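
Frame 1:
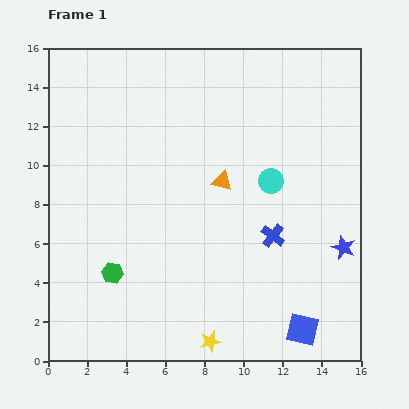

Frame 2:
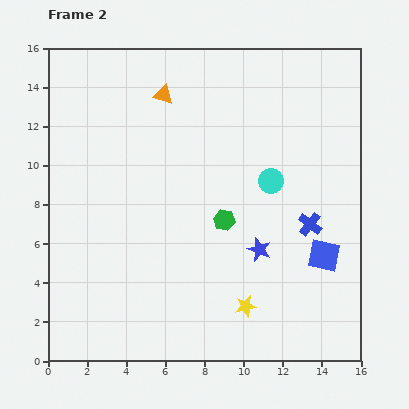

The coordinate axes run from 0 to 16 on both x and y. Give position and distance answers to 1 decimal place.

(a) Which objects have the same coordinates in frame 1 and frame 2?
the cyan circle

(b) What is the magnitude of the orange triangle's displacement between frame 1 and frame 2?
5.3

The orange triangle moved from (8.9, 9.2) to (5.9, 13.6), a distance of √(3.0² + 4.4²) ≈ 5.3.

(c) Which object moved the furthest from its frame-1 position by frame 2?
the green hexagon

(moved 6.3; next 5.3)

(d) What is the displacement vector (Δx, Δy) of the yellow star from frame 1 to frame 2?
(1.8, 1.8)

The yellow star was at (8.3, 1.0) in frame 1 and (10.1, 2.8) in frame 2.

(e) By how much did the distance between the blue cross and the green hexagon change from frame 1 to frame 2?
-4.0

Distance in frame 1: 8.4. Distance in frame 2: 4.4.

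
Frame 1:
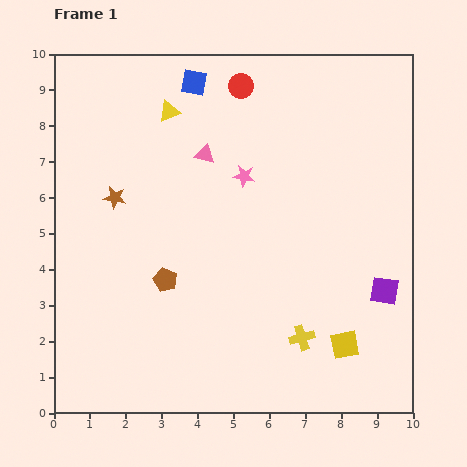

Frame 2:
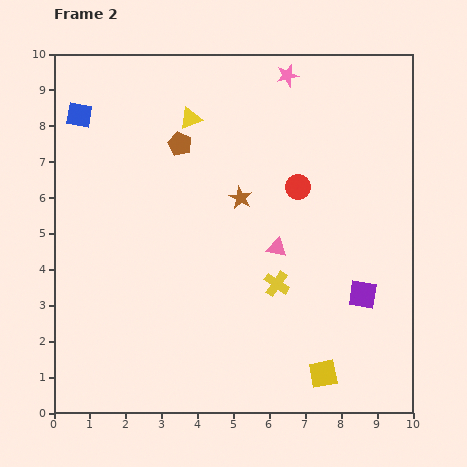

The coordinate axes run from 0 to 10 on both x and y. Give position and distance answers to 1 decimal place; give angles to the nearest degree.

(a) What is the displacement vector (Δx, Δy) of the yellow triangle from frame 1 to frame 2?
(0.6, -0.2)

The yellow triangle was at (3.2, 8.4) in frame 1 and (3.8, 8.2) in frame 2.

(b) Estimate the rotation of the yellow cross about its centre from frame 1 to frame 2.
39° counter-clockwise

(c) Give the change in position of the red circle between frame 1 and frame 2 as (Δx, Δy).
(1.6, -2.8)

The red circle was at (5.2, 9.1) in frame 1 and (6.8, 6.3) in frame 2.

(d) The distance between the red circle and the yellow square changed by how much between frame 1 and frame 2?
-2.6

Distance in frame 1: 7.8. Distance in frame 2: 5.2.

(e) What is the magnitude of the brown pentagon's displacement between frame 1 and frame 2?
3.8

The brown pentagon moved from (3.1, 3.7) to (3.5, 7.5), a distance of √(0.4² + 3.8²) ≈ 3.8.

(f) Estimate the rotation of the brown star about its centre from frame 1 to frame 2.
18° clockwise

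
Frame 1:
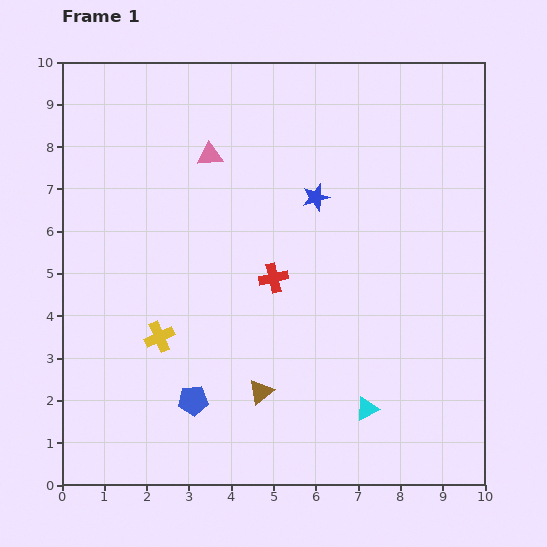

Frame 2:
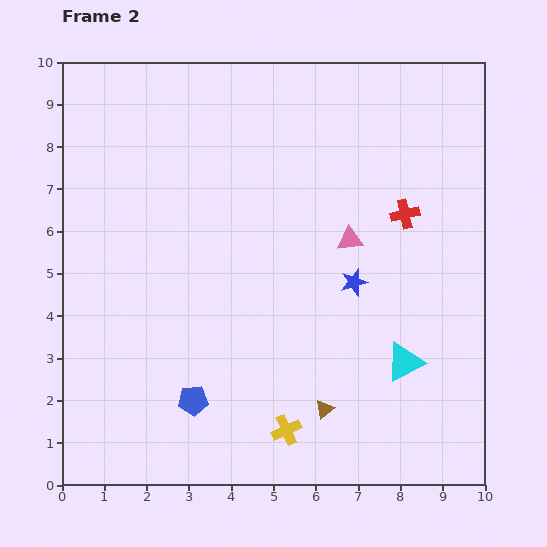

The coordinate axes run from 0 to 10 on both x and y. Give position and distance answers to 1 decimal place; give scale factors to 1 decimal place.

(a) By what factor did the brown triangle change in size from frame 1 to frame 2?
0.8×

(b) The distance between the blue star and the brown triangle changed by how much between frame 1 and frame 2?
-1.7

Distance in frame 1: 4.8. Distance in frame 2: 3.1.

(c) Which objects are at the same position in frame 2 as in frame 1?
the blue pentagon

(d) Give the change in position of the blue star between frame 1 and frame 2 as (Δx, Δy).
(0.9, -2.0)

The blue star was at (6.0, 6.8) in frame 1 and (6.9, 4.8) in frame 2.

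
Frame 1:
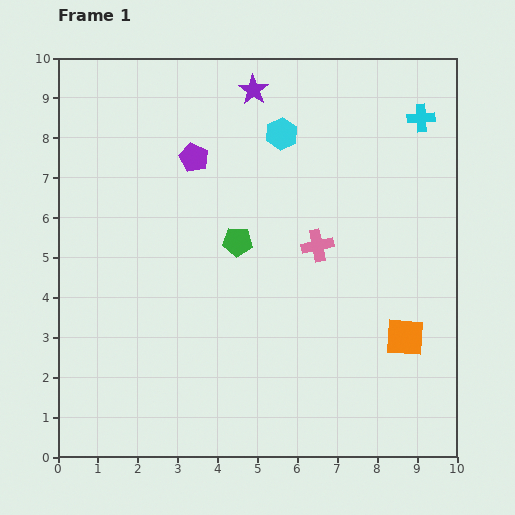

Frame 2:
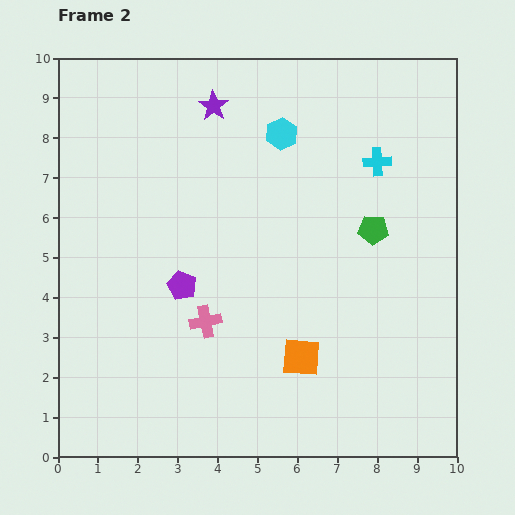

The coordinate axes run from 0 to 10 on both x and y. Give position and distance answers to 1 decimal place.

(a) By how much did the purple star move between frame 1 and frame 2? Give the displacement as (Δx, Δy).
(-1.0, -0.4)

The purple star was at (4.9, 9.2) in frame 1 and (3.9, 8.8) in frame 2.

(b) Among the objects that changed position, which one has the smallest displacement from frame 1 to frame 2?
the purple star

(moved 1.1)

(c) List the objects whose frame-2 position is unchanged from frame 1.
the cyan hexagon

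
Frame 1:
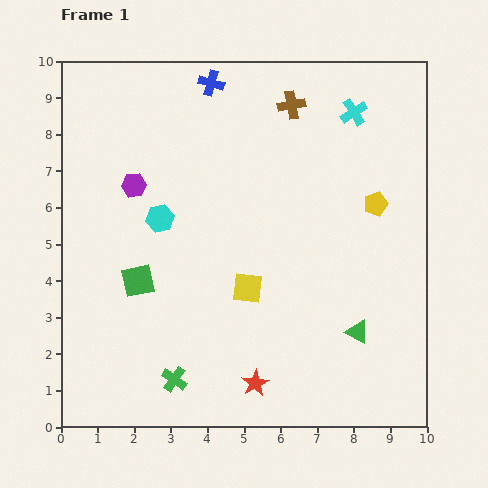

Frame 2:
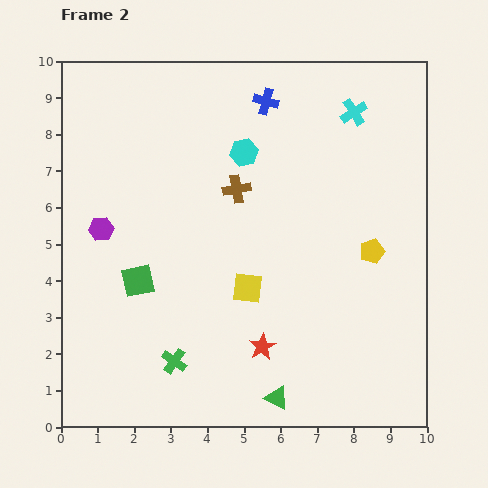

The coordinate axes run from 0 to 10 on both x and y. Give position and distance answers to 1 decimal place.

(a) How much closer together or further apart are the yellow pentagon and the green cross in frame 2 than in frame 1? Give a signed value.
-1.1

Distance in frame 1: 7.3. Distance in frame 2: 6.2.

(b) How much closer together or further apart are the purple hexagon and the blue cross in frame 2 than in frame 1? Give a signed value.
+2.2

Distance in frame 1: 3.5. Distance in frame 2: 5.7.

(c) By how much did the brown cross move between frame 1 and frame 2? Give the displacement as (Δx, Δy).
(-1.5, -2.3)

The brown cross was at (6.3, 8.8) in frame 1 and (4.8, 6.5) in frame 2.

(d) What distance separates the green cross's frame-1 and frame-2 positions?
0.5

The green cross moved from (3.1, 1.3) to (3.1, 1.8), a distance of √(0.0² + 0.5²) ≈ 0.5.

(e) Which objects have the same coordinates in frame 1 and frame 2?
the yellow square, the green square, the cyan cross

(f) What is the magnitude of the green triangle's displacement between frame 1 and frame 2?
2.8

The green triangle moved from (8.1, 2.6) to (5.9, 0.8), a distance of √(2.2² + 1.8²) ≈ 2.8.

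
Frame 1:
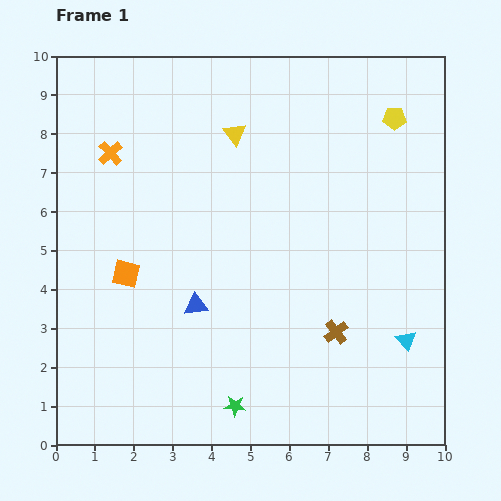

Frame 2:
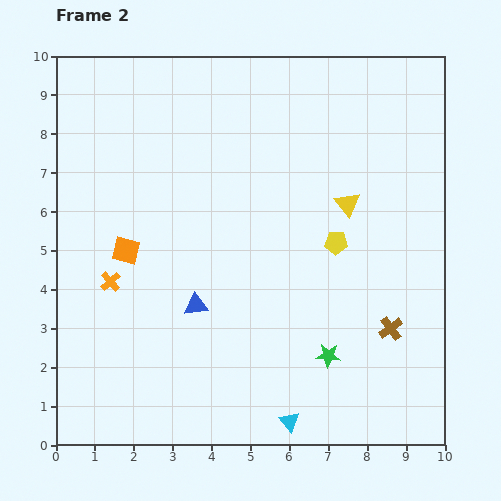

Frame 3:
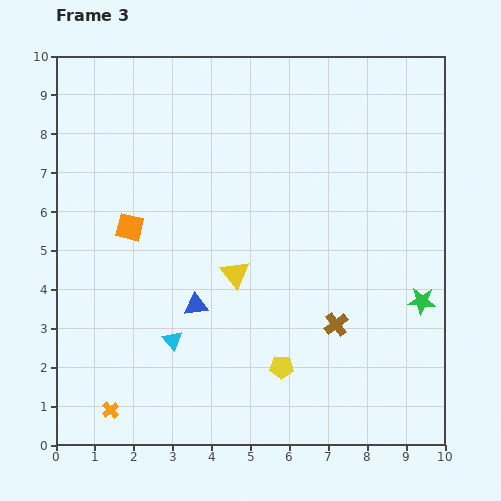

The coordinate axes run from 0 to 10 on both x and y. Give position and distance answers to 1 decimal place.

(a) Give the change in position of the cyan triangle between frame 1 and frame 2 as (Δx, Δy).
(-3.0, -2.1)

The cyan triangle was at (9.0, 2.7) in frame 1 and (6.0, 0.6) in frame 2.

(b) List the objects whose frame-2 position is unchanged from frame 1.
the blue triangle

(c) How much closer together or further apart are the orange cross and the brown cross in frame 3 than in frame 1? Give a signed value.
-1.2

Distance in frame 1: 7.4. Distance in frame 3: 6.2.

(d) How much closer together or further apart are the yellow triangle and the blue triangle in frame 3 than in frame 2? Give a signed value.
-3.4

Distance in frame 2: 4.7. Distance in frame 3: 1.3.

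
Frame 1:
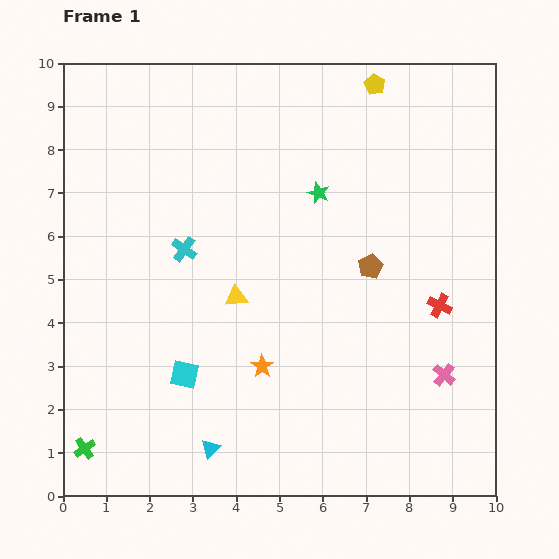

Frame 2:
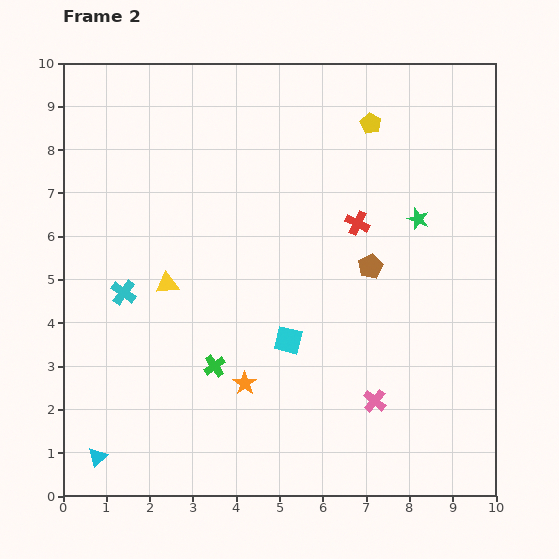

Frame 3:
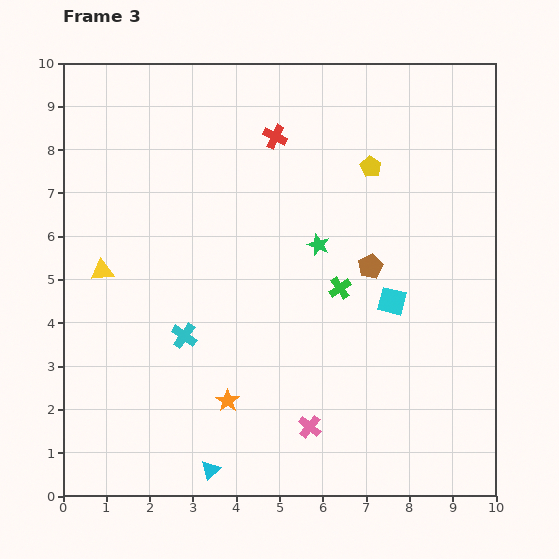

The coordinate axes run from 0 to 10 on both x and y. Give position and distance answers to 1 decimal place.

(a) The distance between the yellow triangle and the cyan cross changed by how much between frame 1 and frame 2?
-0.6

Distance in frame 1: 1.6. Distance in frame 2: 1.0.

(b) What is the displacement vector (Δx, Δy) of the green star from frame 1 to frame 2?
(2.3, -0.6)

The green star was at (5.9, 7.0) in frame 1 and (8.2, 6.4) in frame 2.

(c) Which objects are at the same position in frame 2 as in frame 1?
the brown pentagon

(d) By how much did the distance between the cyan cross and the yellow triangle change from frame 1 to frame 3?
+0.8

Distance in frame 1: 1.6. Distance in frame 3: 2.4.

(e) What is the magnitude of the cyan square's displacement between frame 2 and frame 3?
2.6

The cyan square moved from (5.2, 3.6) to (7.6, 4.5), a distance of √(2.4² + 0.9²) ≈ 2.6.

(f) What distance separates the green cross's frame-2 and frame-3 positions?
3.4

The green cross moved from (3.5, 3.0) to (6.4, 4.8), a distance of √(2.9² + 1.8²) ≈ 3.4.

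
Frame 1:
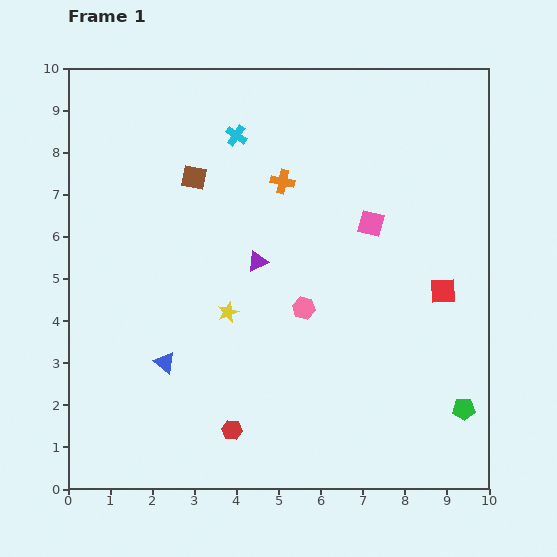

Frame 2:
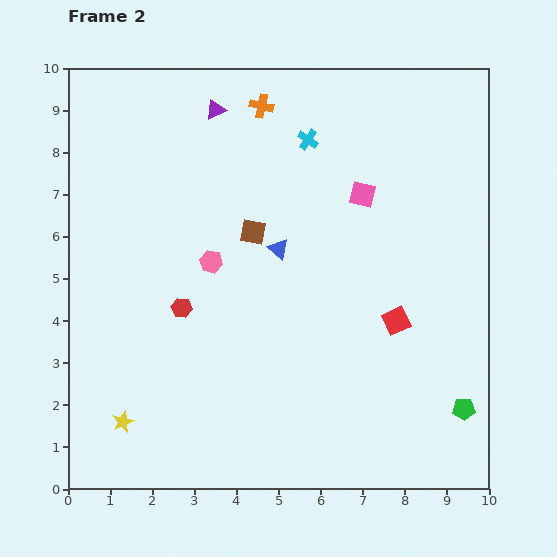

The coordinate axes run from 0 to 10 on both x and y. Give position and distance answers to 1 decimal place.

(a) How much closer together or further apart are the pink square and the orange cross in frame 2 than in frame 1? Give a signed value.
+0.9

Distance in frame 1: 2.3. Distance in frame 2: 3.2.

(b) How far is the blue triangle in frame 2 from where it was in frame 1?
3.8

The blue triangle moved from (2.3, 3.0) to (5.0, 5.7), a distance of √(2.7² + 2.7²) ≈ 3.8.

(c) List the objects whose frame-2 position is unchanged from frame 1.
the green pentagon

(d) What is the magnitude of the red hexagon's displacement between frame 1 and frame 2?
3.1

The red hexagon moved from (3.9, 1.4) to (2.7, 4.3), a distance of √(1.2² + 2.9²) ≈ 3.1.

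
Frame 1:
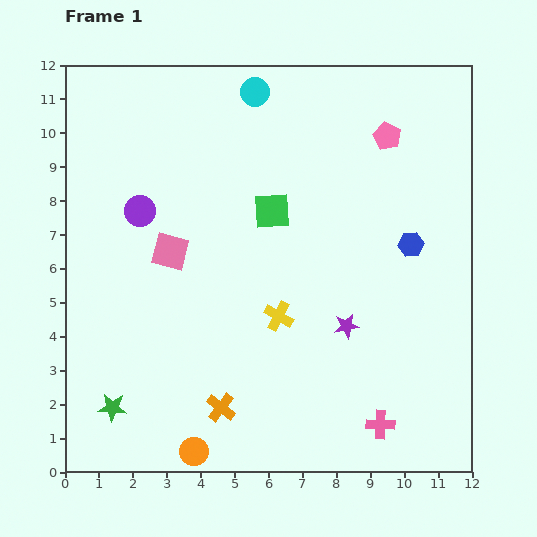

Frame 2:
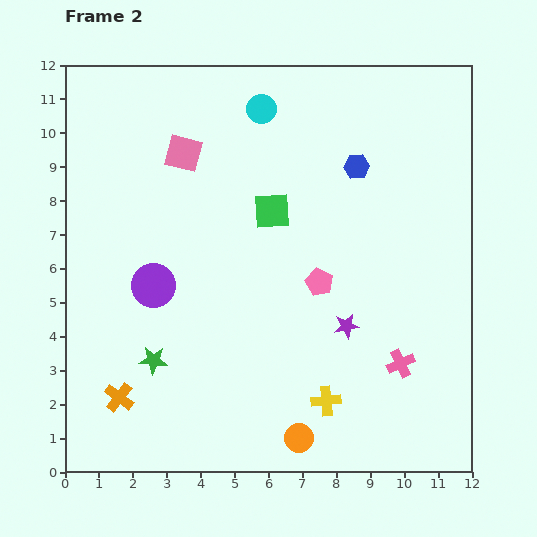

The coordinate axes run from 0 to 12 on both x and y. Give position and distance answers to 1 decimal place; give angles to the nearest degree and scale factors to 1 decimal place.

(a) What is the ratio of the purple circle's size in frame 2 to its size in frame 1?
1.4×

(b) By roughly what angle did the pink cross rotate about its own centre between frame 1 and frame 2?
26° counter-clockwise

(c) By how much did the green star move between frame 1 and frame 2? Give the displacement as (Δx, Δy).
(1.2, 1.4)

The green star was at (1.4, 1.9) in frame 1 and (2.6, 3.3) in frame 2.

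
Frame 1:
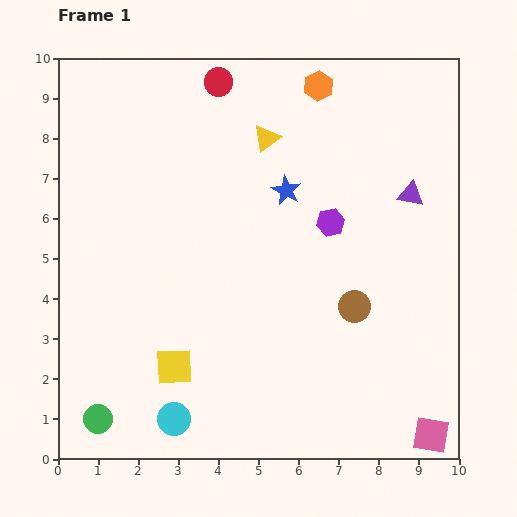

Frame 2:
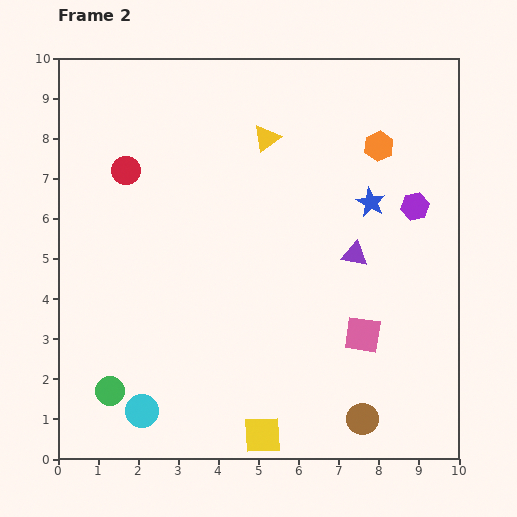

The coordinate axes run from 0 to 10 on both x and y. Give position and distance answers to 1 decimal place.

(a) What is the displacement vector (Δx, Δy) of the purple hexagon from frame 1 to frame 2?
(2.1, 0.4)

The purple hexagon was at (6.8, 5.9) in frame 1 and (8.9, 6.3) in frame 2.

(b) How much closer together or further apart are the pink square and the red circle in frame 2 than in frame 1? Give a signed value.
-3.1

Distance in frame 1: 10.3. Distance in frame 2: 7.2.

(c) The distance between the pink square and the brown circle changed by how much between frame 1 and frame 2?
-1.6

Distance in frame 1: 3.7. Distance in frame 2: 2.1.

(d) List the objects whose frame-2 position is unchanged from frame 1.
the yellow triangle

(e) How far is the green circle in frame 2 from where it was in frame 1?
0.8

The green circle moved from (1.0, 1.0) to (1.3, 1.7), a distance of √(0.3² + 0.7²) ≈ 0.8.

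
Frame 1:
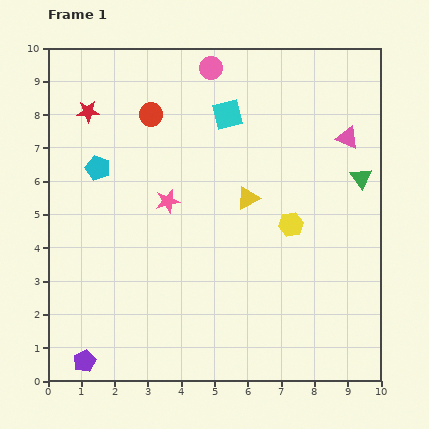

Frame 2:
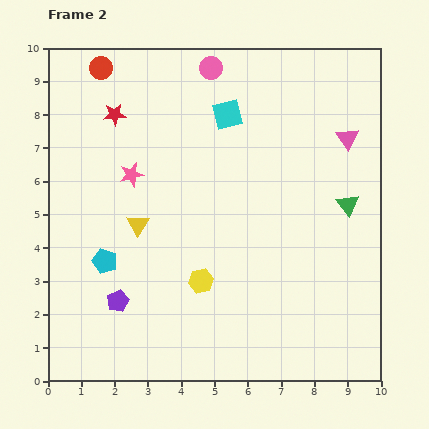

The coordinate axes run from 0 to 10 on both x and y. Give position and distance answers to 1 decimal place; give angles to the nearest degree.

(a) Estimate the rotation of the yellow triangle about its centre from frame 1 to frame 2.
29° counter-clockwise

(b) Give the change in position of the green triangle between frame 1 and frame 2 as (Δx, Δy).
(-0.4, -0.8)

The green triangle was at (9.4, 6.1) in frame 1 and (9.0, 5.3) in frame 2.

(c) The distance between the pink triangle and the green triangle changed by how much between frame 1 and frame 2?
+0.7

Distance in frame 1: 1.3. Distance in frame 2: 2.0.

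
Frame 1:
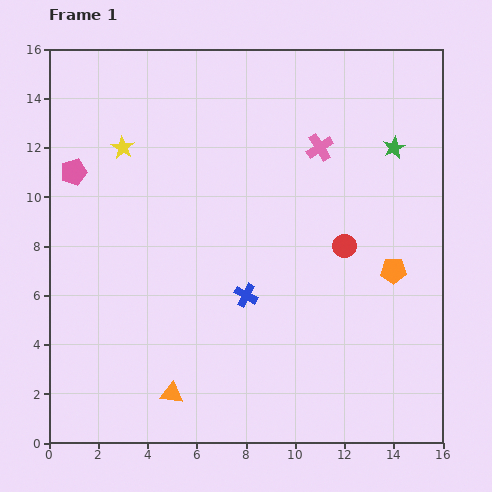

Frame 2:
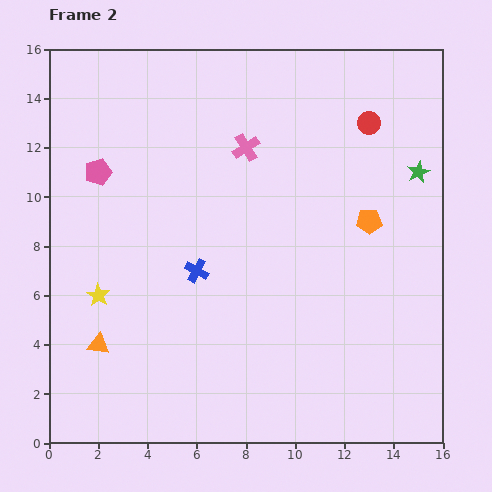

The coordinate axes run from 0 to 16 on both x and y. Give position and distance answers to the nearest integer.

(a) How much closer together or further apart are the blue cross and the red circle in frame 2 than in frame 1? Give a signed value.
+5

Distance in frame 1: 4. Distance in frame 2: 9.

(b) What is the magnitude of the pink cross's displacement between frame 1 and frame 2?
3

The pink cross moved from (11, 12) to (8, 12), a distance of √(3² + 0²) ≈ 3.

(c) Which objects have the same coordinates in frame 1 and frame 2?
none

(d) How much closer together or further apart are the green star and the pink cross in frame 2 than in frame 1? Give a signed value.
+4

Distance in frame 1: 3. Distance in frame 2: 7.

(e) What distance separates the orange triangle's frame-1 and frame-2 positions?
4

The orange triangle moved from (5, 2) to (2, 4), a distance of √(3² + 2²) ≈ 4.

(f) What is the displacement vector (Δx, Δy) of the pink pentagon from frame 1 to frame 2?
(1, 0)

The pink pentagon was at (1, 11) in frame 1 and (2, 11) in frame 2.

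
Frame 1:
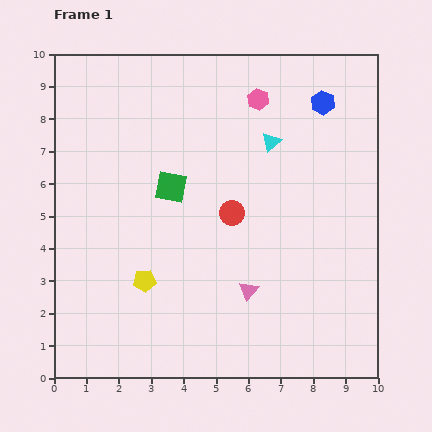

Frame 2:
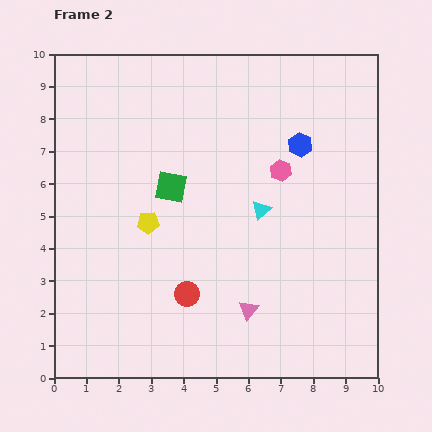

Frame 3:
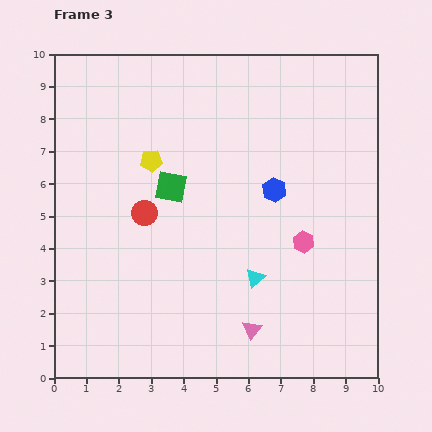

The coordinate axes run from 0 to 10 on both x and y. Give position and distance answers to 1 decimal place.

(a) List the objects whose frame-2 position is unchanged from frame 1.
the green square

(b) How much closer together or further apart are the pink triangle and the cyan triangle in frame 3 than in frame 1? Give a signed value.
-3.1

Distance in frame 1: 4.7. Distance in frame 3: 1.6.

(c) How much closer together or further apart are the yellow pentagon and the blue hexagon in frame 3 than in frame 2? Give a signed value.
-1.4

Distance in frame 2: 5.3. Distance in frame 3: 3.9.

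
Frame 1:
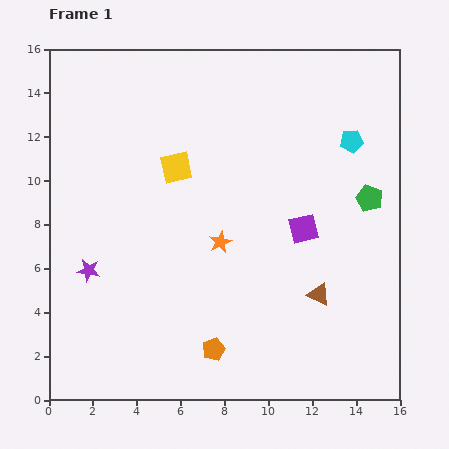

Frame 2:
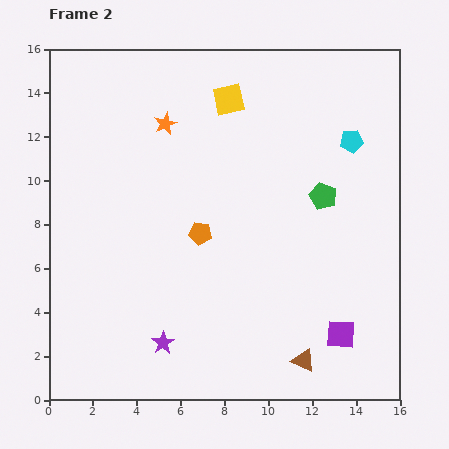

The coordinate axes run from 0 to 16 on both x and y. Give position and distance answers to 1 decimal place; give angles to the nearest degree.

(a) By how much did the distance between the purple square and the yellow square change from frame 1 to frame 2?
+5.5

Distance in frame 1: 6.4. Distance in frame 2: 11.9.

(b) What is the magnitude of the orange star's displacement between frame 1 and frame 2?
6.0

The orange star moved from (7.8, 7.2) to (5.3, 12.6), a distance of √(2.5² + 5.4²) ≈ 6.0.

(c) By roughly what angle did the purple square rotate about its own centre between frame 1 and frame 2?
17° clockwise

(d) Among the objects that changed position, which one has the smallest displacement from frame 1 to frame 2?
the green pentagon

(moved 2.1)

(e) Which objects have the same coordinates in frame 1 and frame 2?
the cyan pentagon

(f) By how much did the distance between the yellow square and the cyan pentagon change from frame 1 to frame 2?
-2.2

Distance in frame 1: 8.1. Distance in frame 2: 5.9.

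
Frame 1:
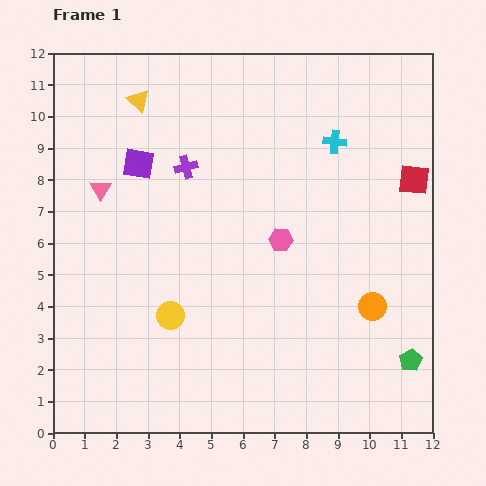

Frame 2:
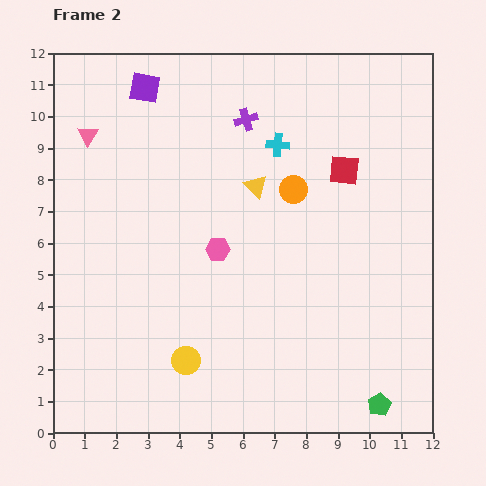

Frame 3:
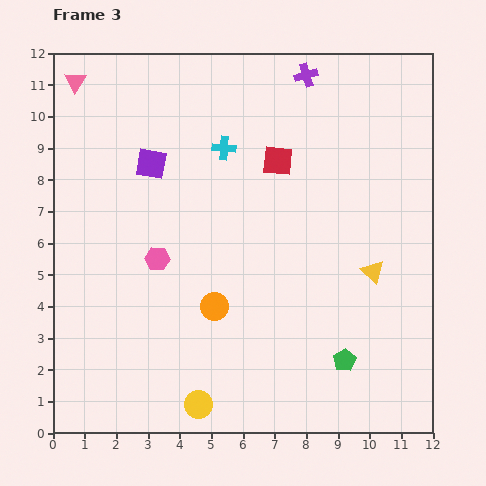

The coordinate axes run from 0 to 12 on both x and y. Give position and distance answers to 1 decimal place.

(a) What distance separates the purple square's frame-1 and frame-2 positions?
2.4

The purple square moved from (2.7, 8.5) to (2.9, 10.9), a distance of √(0.2² + 2.4²) ≈ 2.4.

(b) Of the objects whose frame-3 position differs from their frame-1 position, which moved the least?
the purple square

(moved 0.4)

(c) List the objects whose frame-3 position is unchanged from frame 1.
none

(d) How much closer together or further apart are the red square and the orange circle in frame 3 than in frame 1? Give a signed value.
+0.8

Distance in frame 1: 4.2. Distance in frame 3: 5.0.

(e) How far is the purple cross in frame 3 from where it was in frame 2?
2.4

The purple cross moved from (6.1, 9.9) to (8.0, 11.3), a distance of √(1.9² + 1.4²) ≈ 2.4.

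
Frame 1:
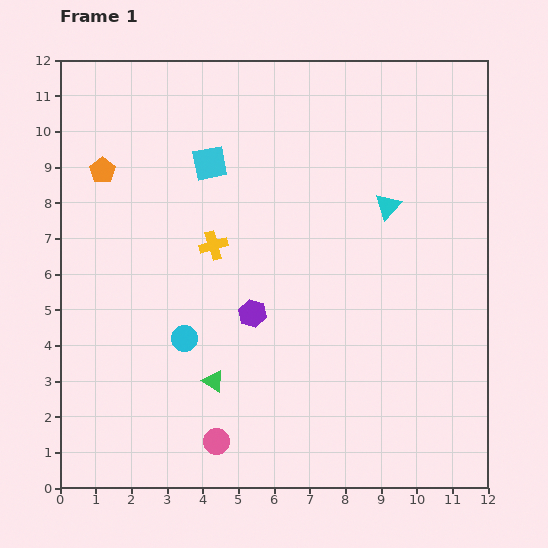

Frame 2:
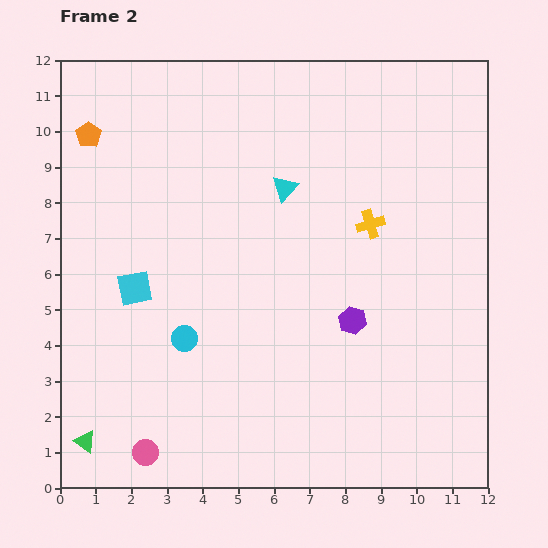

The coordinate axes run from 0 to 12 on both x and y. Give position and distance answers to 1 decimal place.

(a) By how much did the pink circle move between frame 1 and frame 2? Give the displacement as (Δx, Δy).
(-2.0, -0.3)

The pink circle was at (4.4, 1.3) in frame 1 and (2.4, 1.0) in frame 2.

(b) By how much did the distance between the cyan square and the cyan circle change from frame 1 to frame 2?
-2.9

Distance in frame 1: 4.9. Distance in frame 2: 2.0.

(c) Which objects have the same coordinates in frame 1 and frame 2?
the cyan circle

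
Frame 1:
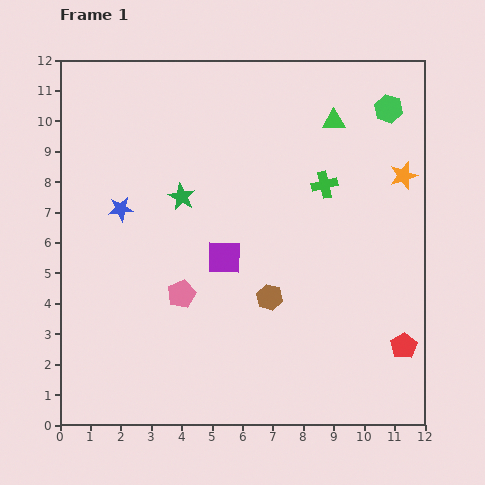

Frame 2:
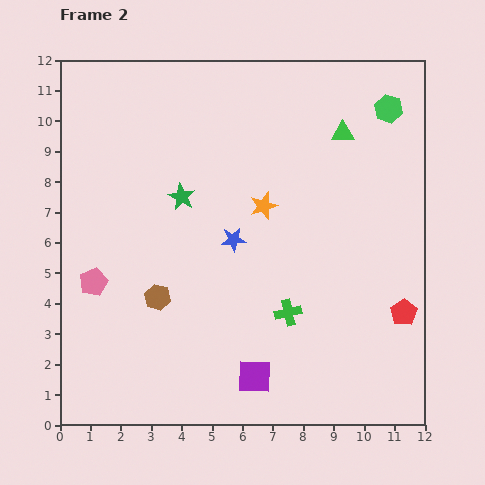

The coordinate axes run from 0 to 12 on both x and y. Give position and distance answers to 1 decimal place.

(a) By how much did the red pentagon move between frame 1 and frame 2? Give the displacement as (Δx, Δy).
(0.0, 1.1)

The red pentagon was at (11.3, 2.6) in frame 1 and (11.3, 3.7) in frame 2.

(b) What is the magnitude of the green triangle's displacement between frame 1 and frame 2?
0.5

The green triangle moved from (9.0, 10.0) to (9.3, 9.6), a distance of √(0.3² + 0.4²) ≈ 0.5.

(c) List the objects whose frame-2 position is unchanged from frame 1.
the green hexagon, the green star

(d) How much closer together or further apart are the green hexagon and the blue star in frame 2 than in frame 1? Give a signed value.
-2.7

Distance in frame 1: 9.4. Distance in frame 2: 6.7.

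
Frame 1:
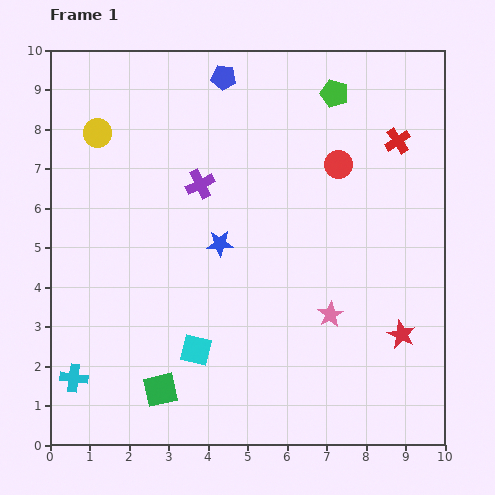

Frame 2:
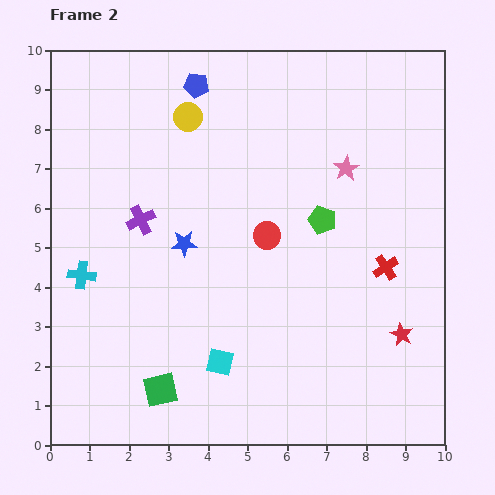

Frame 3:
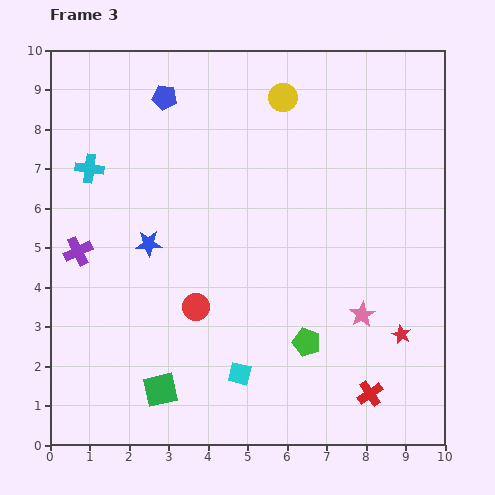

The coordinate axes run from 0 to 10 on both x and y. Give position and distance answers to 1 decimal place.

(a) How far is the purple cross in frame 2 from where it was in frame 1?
1.7

The purple cross moved from (3.8, 6.6) to (2.3, 5.7), a distance of √(1.5² + 0.9²) ≈ 1.7.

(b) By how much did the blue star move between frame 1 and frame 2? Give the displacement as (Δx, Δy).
(-0.9, 0.0)

The blue star was at (4.3, 5.1) in frame 1 and (3.4, 5.1) in frame 2.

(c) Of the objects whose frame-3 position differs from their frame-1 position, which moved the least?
the pink star

(moved 0.8)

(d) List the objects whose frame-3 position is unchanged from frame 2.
the green square, the red star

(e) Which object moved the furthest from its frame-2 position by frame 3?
the pink star

(moved 3.7; next 3.2)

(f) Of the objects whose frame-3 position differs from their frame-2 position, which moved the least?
the cyan square

(moved 0.6)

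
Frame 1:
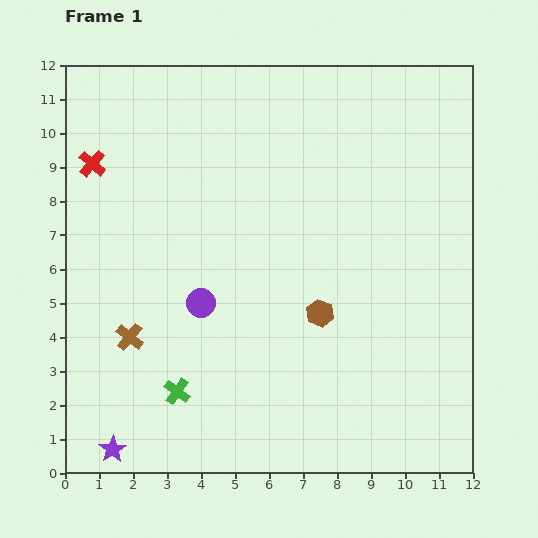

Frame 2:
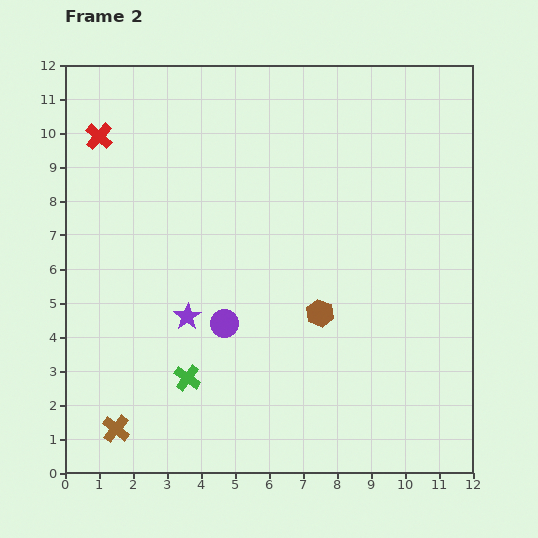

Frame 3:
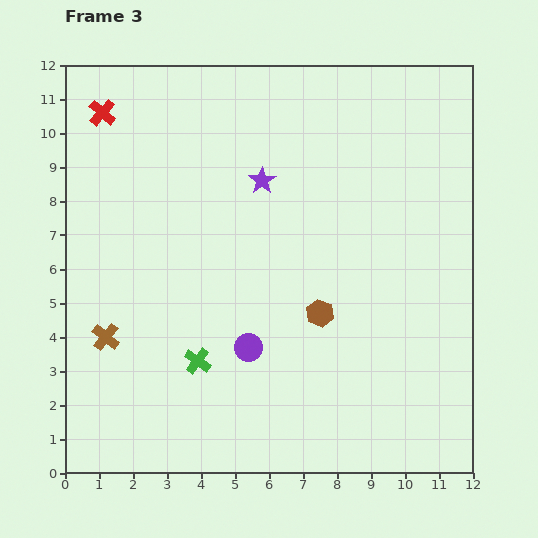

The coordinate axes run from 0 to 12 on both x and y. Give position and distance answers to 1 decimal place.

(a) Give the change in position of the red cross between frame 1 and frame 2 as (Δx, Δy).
(0.2, 0.8)

The red cross was at (0.8, 9.1) in frame 1 and (1.0, 9.9) in frame 2.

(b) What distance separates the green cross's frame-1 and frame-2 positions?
0.5

The green cross moved from (3.3, 2.4) to (3.6, 2.8), a distance of √(0.3² + 0.4²) ≈ 0.5.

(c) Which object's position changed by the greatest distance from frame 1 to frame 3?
the purple star

(moved 9.0; next 1.9)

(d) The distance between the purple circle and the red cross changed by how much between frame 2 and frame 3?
+1.5

Distance in frame 2: 6.6. Distance in frame 3: 8.1.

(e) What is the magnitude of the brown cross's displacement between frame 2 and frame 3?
2.7

The brown cross moved from (1.5, 1.3) to (1.2, 4.0), a distance of √(0.3² + 2.7²) ≈ 2.7.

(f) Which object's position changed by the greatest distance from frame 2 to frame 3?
the purple star

(moved 4.6; next 2.7)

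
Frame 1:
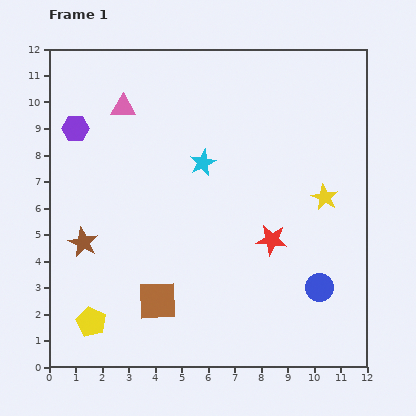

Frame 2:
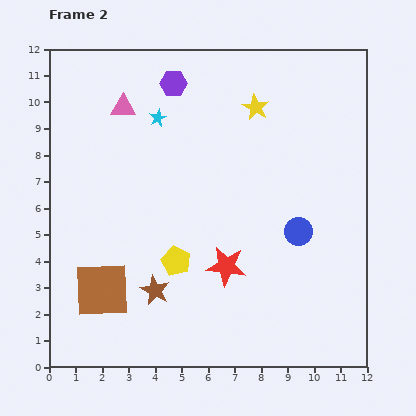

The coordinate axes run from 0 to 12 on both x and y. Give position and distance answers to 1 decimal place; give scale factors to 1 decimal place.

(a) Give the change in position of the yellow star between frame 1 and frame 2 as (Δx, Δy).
(-2.6, 3.4)

The yellow star was at (10.4, 6.4) in frame 1 and (7.8, 9.8) in frame 2.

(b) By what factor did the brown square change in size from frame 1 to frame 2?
1.4×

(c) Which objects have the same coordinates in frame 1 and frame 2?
the pink triangle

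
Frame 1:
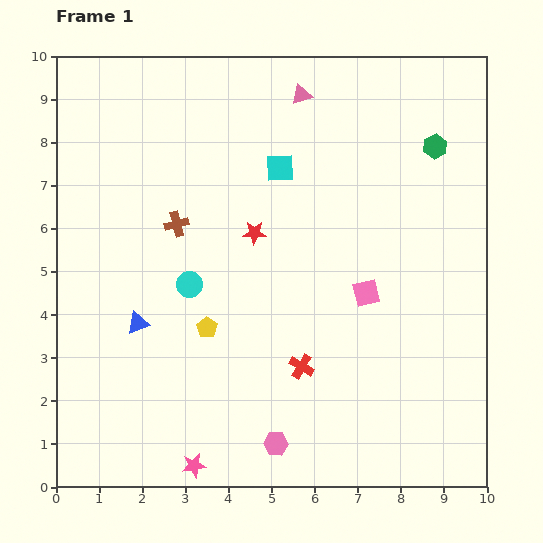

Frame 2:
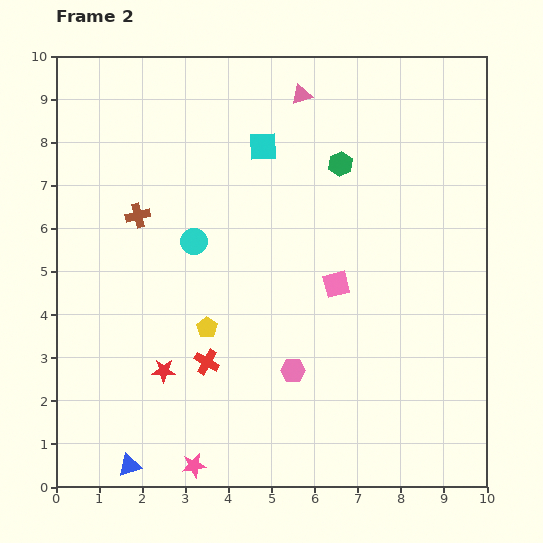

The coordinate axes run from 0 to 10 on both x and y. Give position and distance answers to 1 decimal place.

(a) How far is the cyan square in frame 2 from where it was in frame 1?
0.6

The cyan square moved from (5.2, 7.4) to (4.8, 7.9), a distance of √(0.4² + 0.5²) ≈ 0.6.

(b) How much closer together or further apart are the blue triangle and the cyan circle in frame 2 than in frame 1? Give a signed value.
+3.9

Distance in frame 1: 1.5. Distance in frame 2: 5.4.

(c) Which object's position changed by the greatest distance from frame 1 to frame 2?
the red star

(moved 3.8; next 3.3)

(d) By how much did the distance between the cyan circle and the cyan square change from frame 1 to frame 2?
-0.7

Distance in frame 1: 3.4. Distance in frame 2: 2.7.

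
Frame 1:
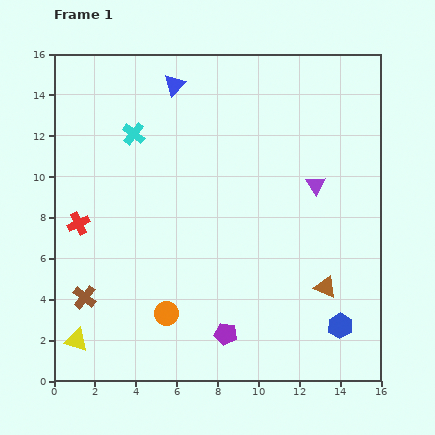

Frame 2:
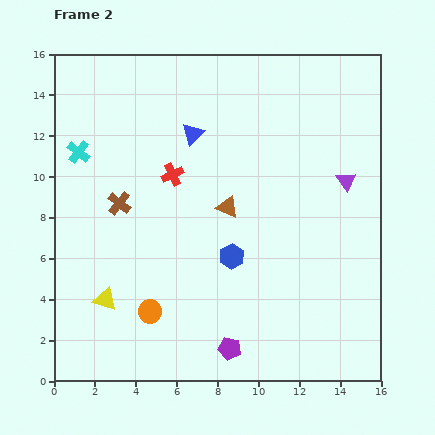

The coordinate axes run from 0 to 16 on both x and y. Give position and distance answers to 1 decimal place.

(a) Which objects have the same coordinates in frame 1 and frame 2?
none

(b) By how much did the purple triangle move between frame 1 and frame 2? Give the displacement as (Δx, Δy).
(1.5, 0.2)

The purple triangle was at (12.8, 9.6) in frame 1 and (14.3, 9.8) in frame 2.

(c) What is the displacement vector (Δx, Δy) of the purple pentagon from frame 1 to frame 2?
(0.2, -0.7)

The purple pentagon was at (8.4, 2.3) in frame 1 and (8.6, 1.6) in frame 2.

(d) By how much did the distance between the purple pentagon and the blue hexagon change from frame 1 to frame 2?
-1.1

Distance in frame 1: 5.6. Distance in frame 2: 4.5.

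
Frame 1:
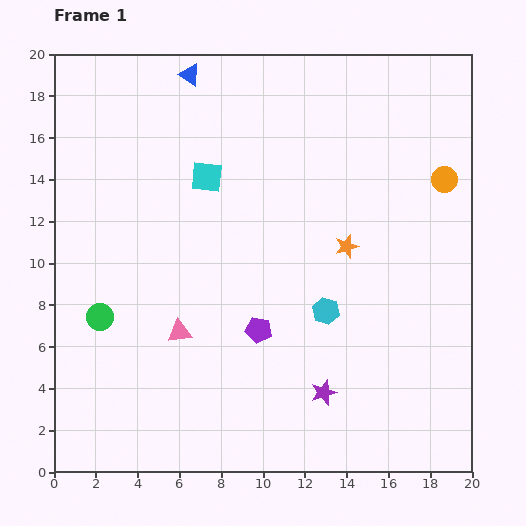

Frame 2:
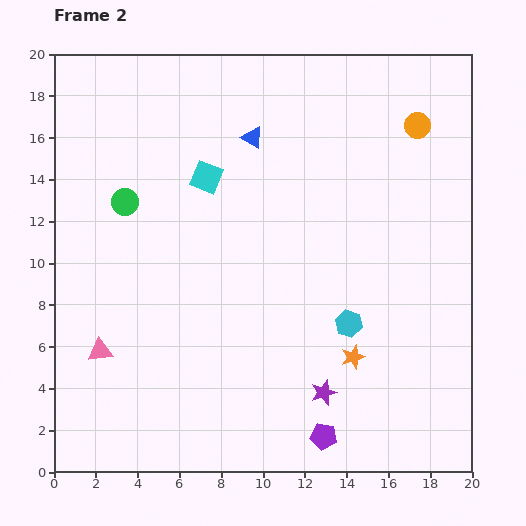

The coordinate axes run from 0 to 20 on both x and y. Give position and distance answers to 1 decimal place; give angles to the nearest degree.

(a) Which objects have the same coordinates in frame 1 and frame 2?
the cyan square, the purple star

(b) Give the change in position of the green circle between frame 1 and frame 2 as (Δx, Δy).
(1.2, 5.5)

The green circle was at (2.2, 7.4) in frame 1 and (3.4, 12.9) in frame 2.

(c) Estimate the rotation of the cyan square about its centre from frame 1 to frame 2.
15° clockwise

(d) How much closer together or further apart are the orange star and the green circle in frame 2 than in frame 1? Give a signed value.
+0.9

Distance in frame 1: 12.3. Distance in frame 2: 13.2.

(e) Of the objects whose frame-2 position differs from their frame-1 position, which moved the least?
the cyan hexagon

(moved 1.3)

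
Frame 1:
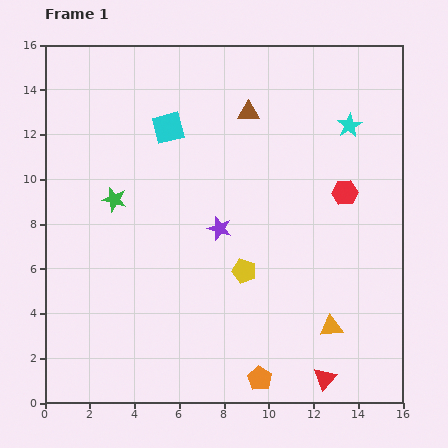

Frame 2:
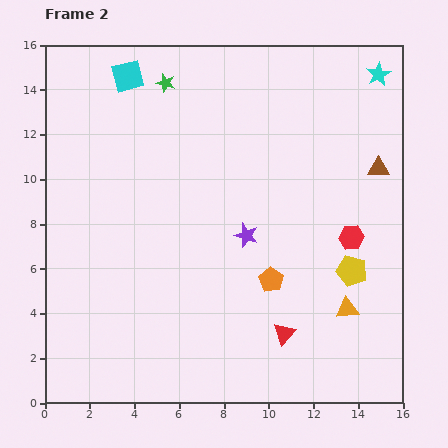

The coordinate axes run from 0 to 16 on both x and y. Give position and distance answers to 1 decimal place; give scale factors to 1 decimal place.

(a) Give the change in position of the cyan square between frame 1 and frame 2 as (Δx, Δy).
(-1.8, 2.3)

The cyan square was at (5.5, 12.3) in frame 1 and (3.7, 14.6) in frame 2.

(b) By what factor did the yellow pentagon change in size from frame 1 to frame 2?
1.3×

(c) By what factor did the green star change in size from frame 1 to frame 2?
0.8×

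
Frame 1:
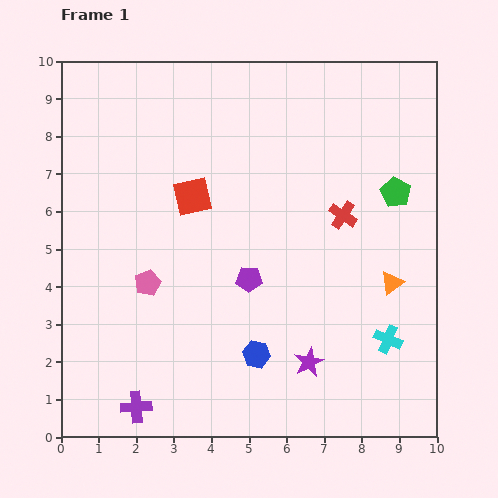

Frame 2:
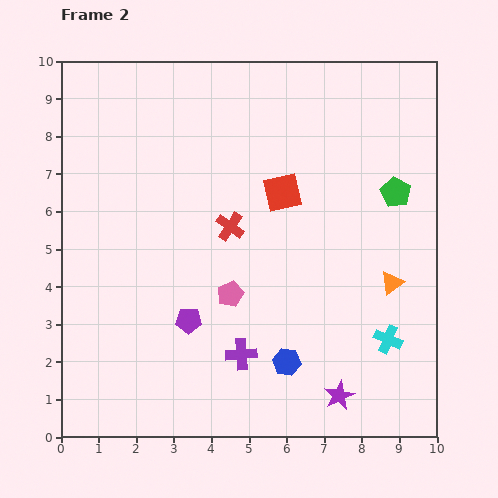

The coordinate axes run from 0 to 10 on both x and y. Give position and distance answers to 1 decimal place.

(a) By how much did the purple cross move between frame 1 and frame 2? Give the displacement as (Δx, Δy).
(2.8, 1.4)

The purple cross was at (2.0, 0.8) in frame 1 and (4.8, 2.2) in frame 2.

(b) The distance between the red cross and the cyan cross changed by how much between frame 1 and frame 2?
+1.7

Distance in frame 1: 3.5. Distance in frame 2: 5.2.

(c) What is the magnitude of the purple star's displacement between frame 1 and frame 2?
1.2

The purple star moved from (6.6, 2.0) to (7.4, 1.1), a distance of √(0.8² + 0.9²) ≈ 1.2.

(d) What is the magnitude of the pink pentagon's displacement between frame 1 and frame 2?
2.2

The pink pentagon moved from (2.3, 4.1) to (4.5, 3.8), a distance of √(2.2² + 0.3²) ≈ 2.2.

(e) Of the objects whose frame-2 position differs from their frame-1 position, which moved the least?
the blue hexagon

(moved 0.8)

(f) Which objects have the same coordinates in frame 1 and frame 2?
the green pentagon, the cyan cross, the orange triangle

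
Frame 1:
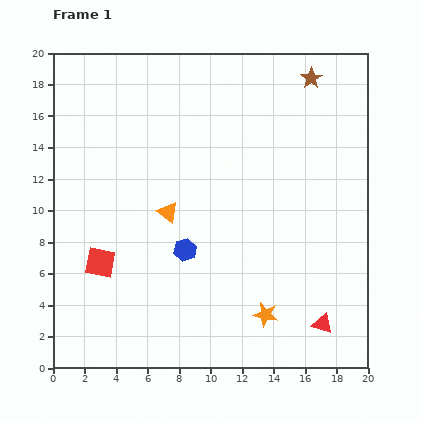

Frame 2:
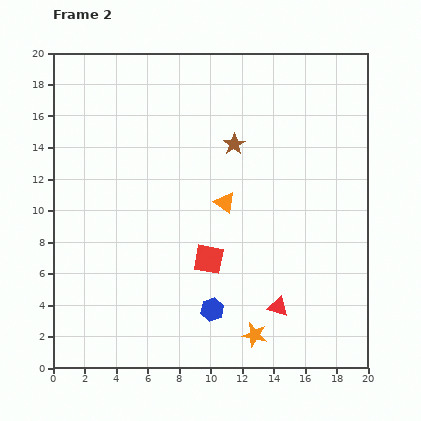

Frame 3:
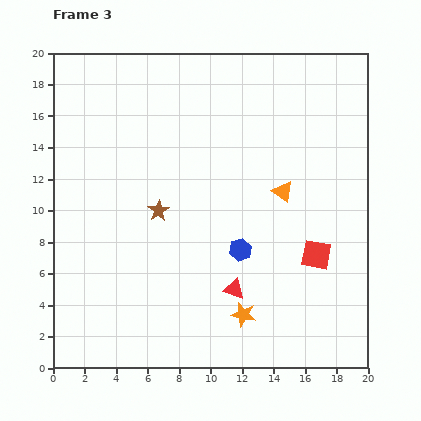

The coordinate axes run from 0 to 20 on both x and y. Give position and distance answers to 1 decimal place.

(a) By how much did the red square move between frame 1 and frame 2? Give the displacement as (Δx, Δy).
(6.9, 0.2)

The red square was at (3.0, 6.7) in frame 1 and (9.9, 6.9) in frame 2.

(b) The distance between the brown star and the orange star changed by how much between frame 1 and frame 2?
-3.1

Distance in frame 1: 15.3. Distance in frame 2: 12.2.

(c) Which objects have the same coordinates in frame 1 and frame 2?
none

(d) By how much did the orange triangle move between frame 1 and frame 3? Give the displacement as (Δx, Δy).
(7.3, 1.3)

The orange triangle was at (7.3, 9.9) in frame 1 and (14.6, 11.2) in frame 3.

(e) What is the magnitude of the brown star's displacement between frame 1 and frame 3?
12.8

The brown star moved from (16.4, 18.4) to (6.7, 10.0), a distance of √(9.7² + 8.4²) ≈ 12.8.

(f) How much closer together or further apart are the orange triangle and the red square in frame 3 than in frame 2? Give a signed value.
+0.8

Distance in frame 2: 3.7. Distance in frame 3: 4.5.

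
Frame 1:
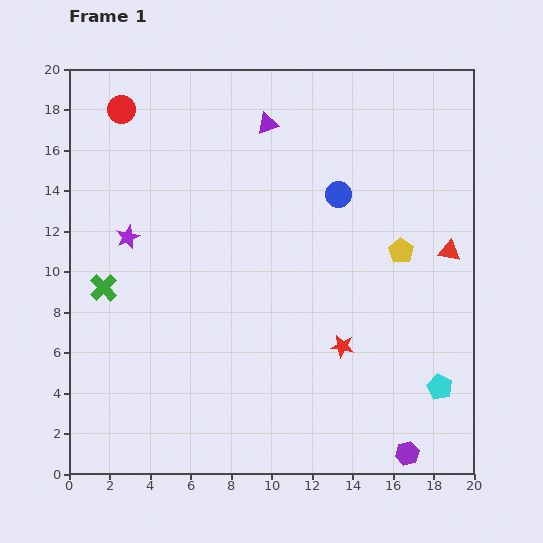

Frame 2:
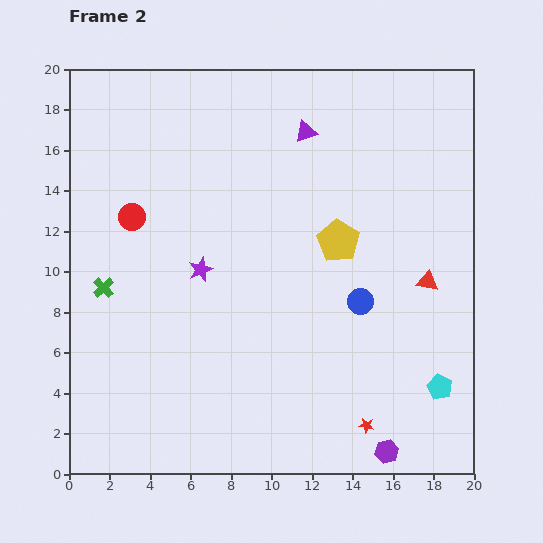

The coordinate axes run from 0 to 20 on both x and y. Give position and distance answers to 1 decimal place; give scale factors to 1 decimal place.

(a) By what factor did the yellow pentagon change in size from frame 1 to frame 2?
1.7×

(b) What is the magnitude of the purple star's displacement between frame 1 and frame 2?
3.9

The purple star moved from (2.9, 11.7) to (6.5, 10.1), a distance of √(3.6² + 1.6²) ≈ 3.9.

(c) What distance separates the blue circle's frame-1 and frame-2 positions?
5.4

The blue circle moved from (13.3, 13.8) to (14.4, 8.5), a distance of √(1.1² + 5.3²) ≈ 5.4.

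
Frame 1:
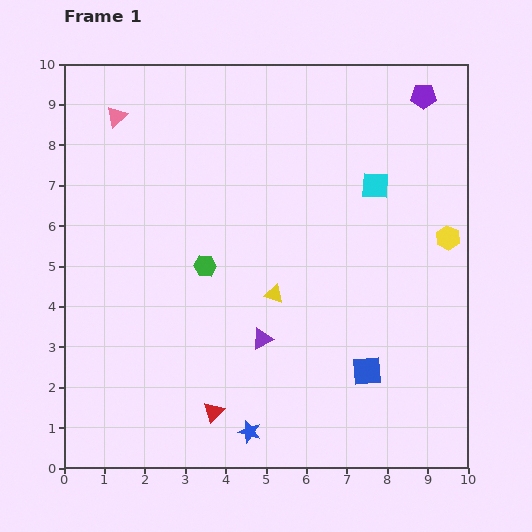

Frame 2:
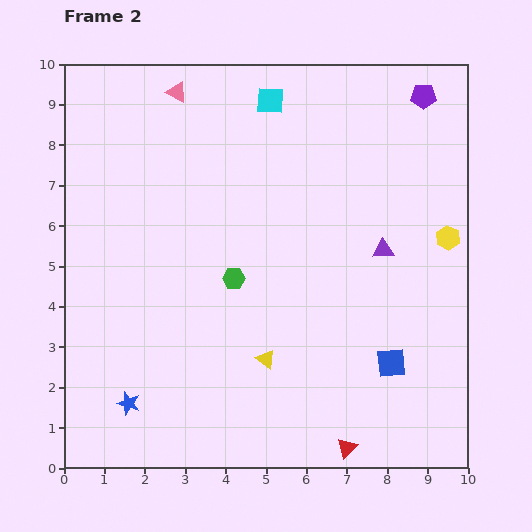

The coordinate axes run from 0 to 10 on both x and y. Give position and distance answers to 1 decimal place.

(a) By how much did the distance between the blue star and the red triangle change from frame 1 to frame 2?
+4.5

Distance in frame 1: 1.0. Distance in frame 2: 5.5.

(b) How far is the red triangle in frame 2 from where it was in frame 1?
3.4

The red triangle moved from (3.7, 1.4) to (7.0, 0.5), a distance of √(3.3² + 0.9²) ≈ 3.4.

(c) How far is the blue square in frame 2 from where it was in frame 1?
0.6

The blue square moved from (7.5, 2.4) to (8.1, 2.6), a distance of √(0.6² + 0.2²) ≈ 0.6.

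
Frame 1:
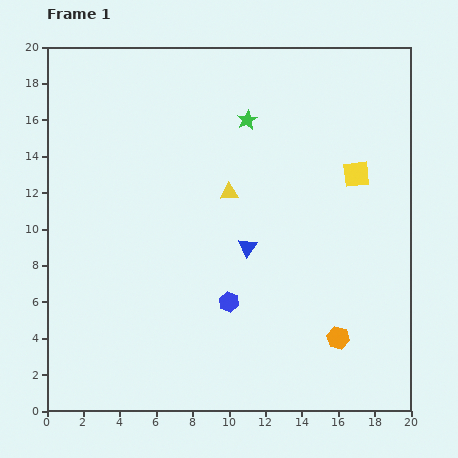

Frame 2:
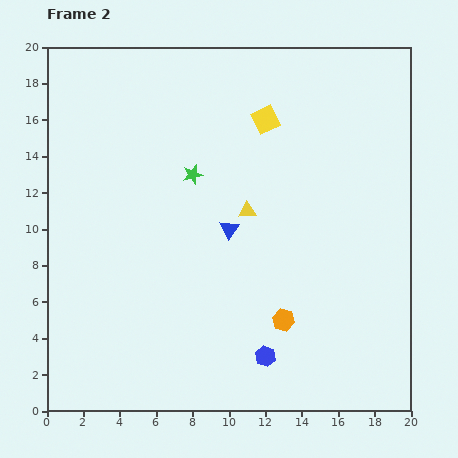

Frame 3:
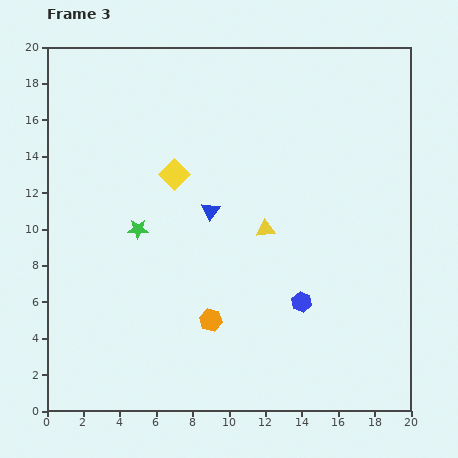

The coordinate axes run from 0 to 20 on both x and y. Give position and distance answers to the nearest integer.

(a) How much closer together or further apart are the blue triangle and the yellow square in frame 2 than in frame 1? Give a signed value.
-1

Distance in frame 1: 7. Distance in frame 2: 6.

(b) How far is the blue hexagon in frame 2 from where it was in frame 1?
4

The blue hexagon moved from (10, 6) to (12, 3), a distance of √(2² + 3²) ≈ 4.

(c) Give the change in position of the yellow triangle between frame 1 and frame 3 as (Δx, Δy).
(2, -2)

The yellow triangle was at (10, 12) in frame 1 and (12, 10) in frame 3.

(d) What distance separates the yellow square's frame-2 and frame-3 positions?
6

The yellow square moved from (12, 16) to (7, 13), a distance of √(5² + 3²) ≈ 6.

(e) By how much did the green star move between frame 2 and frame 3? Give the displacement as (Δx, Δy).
(-3, -3)

The green star was at (8, 13) in frame 2 and (5, 10) in frame 3.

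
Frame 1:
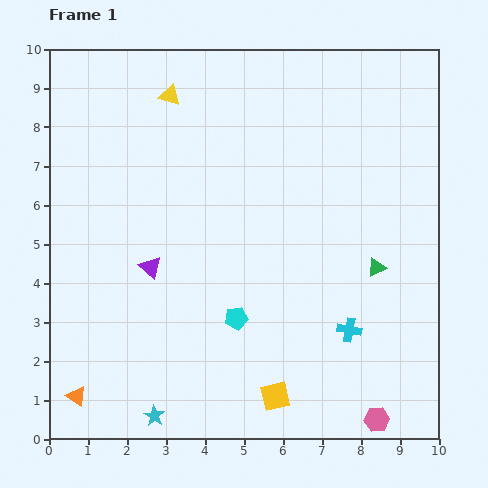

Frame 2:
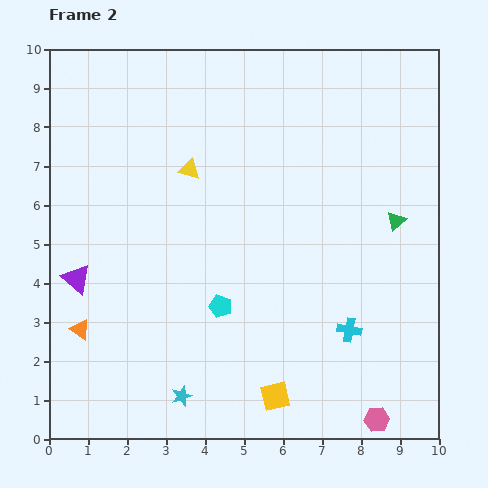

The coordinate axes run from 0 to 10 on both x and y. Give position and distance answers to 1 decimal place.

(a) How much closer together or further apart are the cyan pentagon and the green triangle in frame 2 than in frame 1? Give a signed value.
+1.2

Distance in frame 1: 3.8. Distance in frame 2: 5.0.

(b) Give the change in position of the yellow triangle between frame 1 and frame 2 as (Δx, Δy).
(0.5, -1.9)

The yellow triangle was at (3.1, 8.8) in frame 1 and (3.6, 6.9) in frame 2.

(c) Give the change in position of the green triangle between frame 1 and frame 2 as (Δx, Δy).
(0.5, 1.2)

The green triangle was at (8.4, 4.4) in frame 1 and (8.9, 5.6) in frame 2.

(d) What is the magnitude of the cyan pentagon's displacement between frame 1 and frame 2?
0.5

The cyan pentagon moved from (4.8, 3.1) to (4.4, 3.4), a distance of √(0.4² + 0.3²) ≈ 0.5.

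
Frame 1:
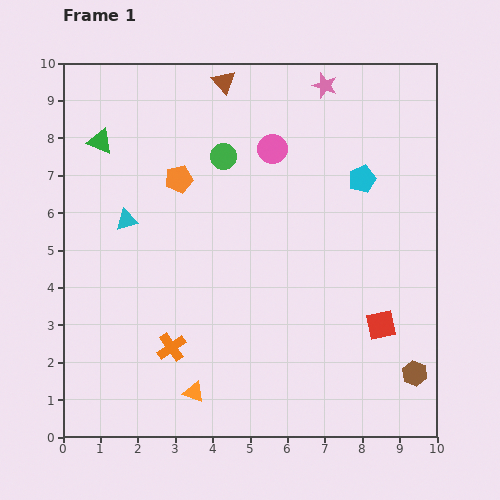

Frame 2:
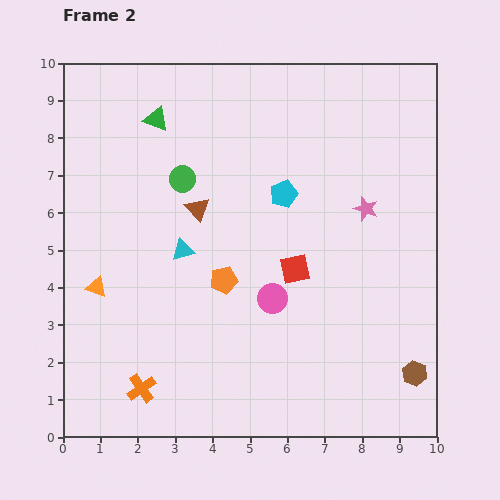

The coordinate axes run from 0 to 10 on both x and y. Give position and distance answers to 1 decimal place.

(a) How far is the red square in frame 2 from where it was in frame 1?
2.7

The red square moved from (8.5, 3.0) to (6.2, 4.5), a distance of √(2.3² + 1.5²) ≈ 2.7.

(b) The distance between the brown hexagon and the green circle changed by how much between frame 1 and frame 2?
+0.4

Distance in frame 1: 7.7. Distance in frame 2: 8.1.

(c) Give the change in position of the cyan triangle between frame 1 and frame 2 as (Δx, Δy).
(1.5, -0.8)

The cyan triangle was at (1.7, 5.8) in frame 1 and (3.2, 5.0) in frame 2.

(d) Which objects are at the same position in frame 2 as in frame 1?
the brown hexagon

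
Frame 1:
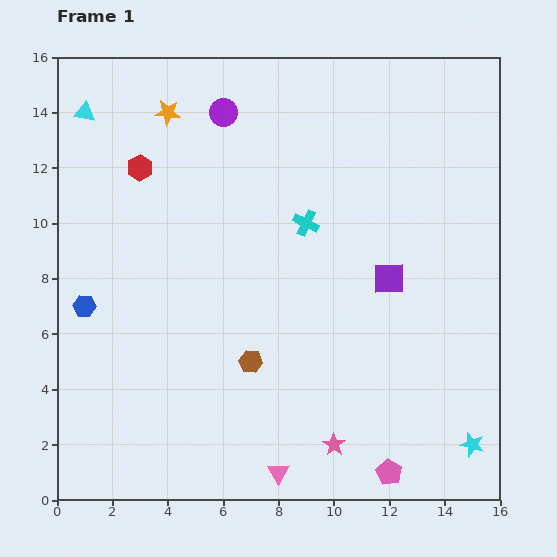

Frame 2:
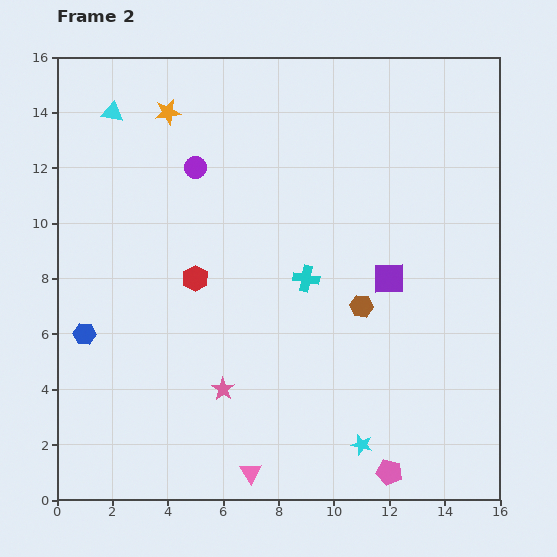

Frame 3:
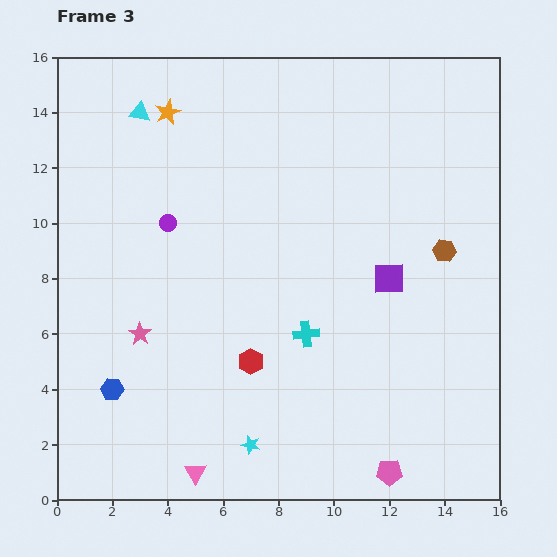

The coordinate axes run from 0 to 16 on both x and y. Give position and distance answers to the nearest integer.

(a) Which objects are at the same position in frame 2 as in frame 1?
the purple square, the pink pentagon, the orange star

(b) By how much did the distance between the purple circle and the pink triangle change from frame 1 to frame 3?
-4

Distance in frame 1: 13. Distance in frame 3: 9.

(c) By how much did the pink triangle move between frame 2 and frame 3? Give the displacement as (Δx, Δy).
(-2, 0)

The pink triangle was at (7, 1) in frame 2 and (5, 1) in frame 3.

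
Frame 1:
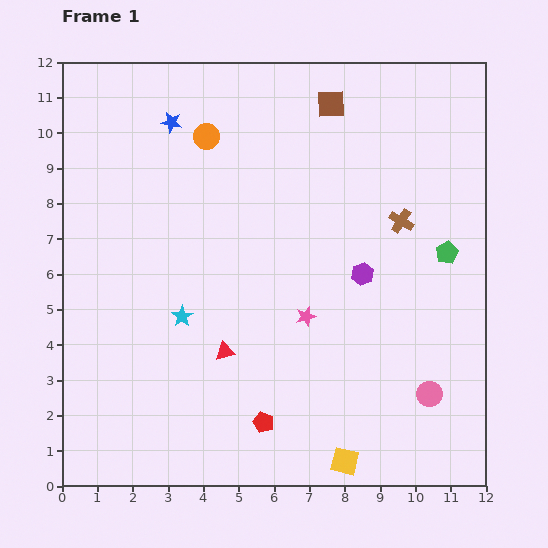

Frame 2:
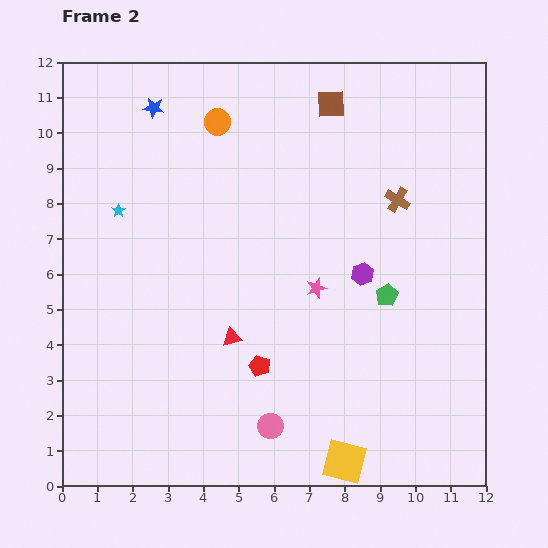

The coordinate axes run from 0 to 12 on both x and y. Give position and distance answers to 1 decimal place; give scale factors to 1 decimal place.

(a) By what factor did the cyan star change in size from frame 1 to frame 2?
0.6×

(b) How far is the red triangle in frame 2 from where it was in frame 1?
0.4

The red triangle moved from (4.6, 3.8) to (4.8, 4.2), a distance of √(0.2² + 0.4²) ≈ 0.4.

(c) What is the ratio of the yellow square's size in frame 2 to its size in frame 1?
1.6×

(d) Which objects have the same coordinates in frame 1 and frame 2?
the purple hexagon, the brown square, the yellow square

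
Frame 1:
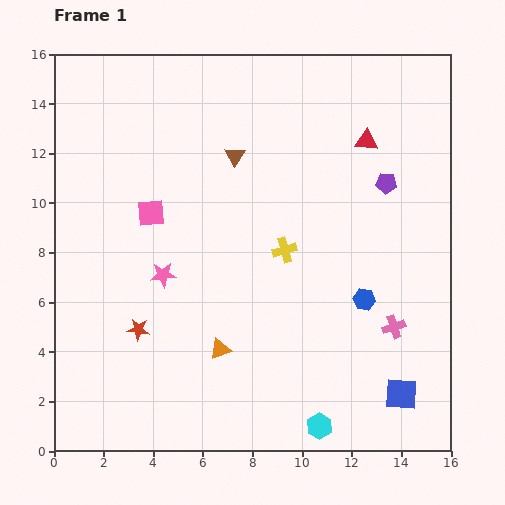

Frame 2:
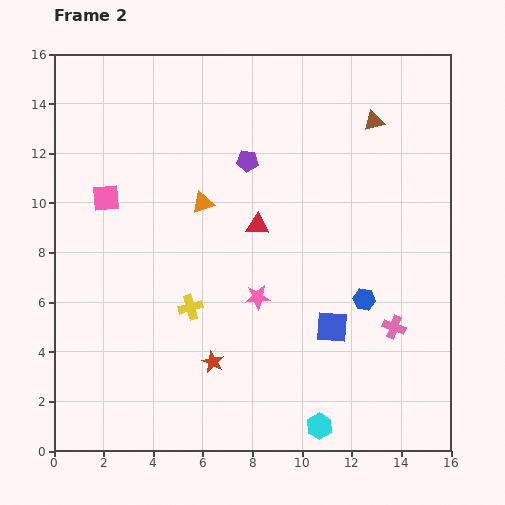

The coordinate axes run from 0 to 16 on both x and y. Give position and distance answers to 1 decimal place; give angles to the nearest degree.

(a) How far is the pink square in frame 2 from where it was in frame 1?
1.9

The pink square moved from (3.9, 9.6) to (2.1, 10.2), a distance of √(1.8² + 0.6²) ≈ 1.9.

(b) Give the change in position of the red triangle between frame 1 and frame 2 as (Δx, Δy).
(-4.4, -3.4)

The red triangle was at (12.6, 12.5) in frame 1 and (8.2, 9.1) in frame 2.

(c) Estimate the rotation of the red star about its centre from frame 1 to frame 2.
20° clockwise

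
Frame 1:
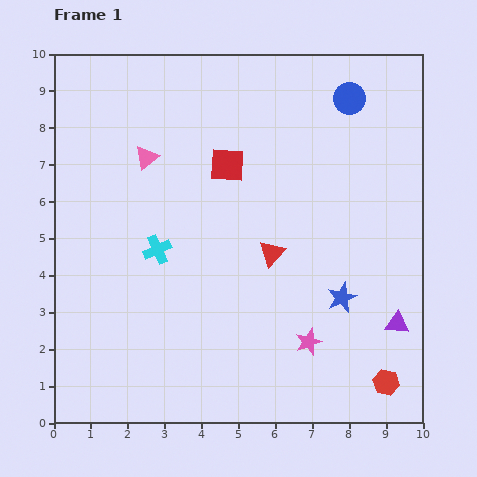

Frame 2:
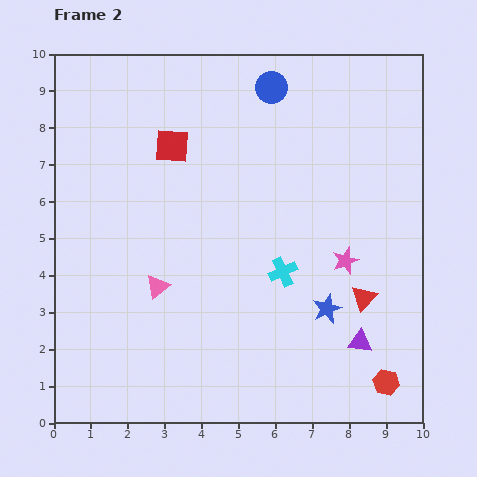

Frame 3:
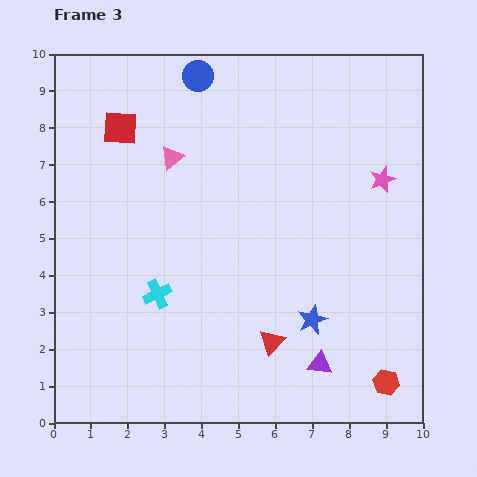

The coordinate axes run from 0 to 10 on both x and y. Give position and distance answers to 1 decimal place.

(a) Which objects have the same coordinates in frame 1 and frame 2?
the red hexagon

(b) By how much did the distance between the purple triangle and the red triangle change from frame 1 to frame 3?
-2.5

Distance in frame 1: 3.9. Distance in frame 3: 1.4.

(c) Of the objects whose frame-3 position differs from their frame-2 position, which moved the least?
the blue star

(moved 0.5)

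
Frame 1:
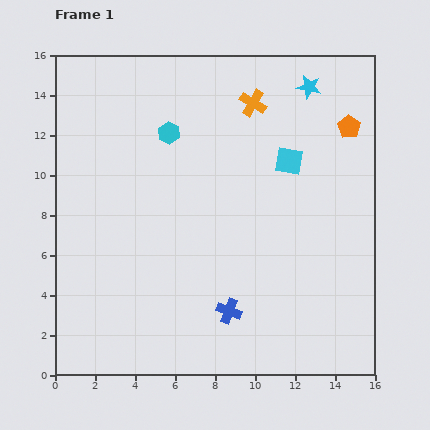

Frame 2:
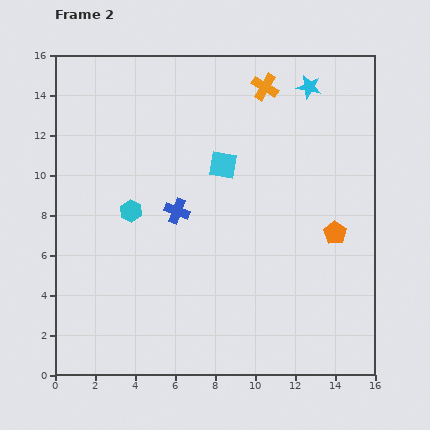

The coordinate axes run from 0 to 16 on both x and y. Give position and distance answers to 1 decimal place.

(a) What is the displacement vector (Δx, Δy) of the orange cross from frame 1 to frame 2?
(0.6, 0.8)

The orange cross was at (9.9, 13.6) in frame 1 and (10.5, 14.4) in frame 2.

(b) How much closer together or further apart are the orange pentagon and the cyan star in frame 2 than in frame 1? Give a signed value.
+4.6

Distance in frame 1: 2.8. Distance in frame 2: 7.4.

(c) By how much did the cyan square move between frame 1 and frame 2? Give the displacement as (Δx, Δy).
(-3.3, -0.2)

The cyan square was at (11.7, 10.7) in frame 1 and (8.4, 10.5) in frame 2.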